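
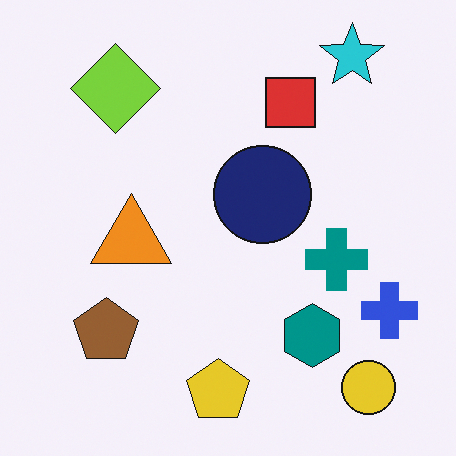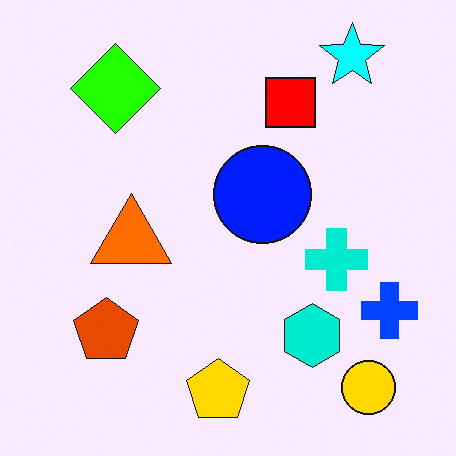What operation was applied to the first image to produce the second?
Heavily oversaturated.

All colors are more vivid — a global saturation change.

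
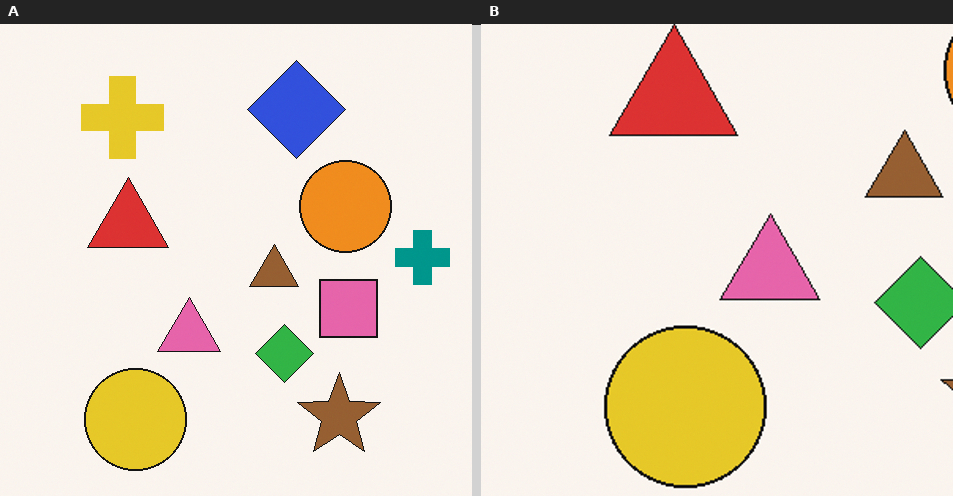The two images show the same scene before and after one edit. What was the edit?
The transformation is: cropped slightly and scaled back up.

The visible shapes are larger and the field of view is narrower; shapes near the original edges may be partly or wholly outside the frame — a crop-and-rescale.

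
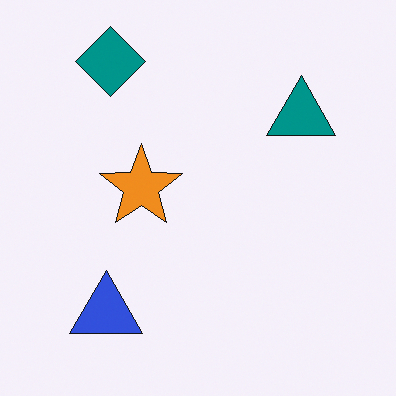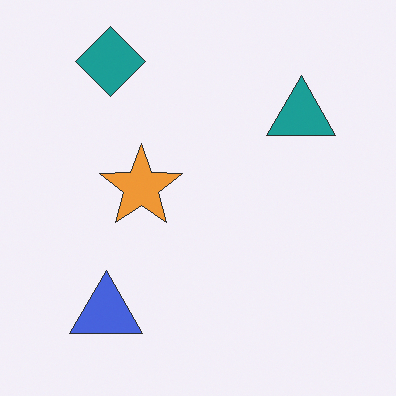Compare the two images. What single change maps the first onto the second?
The second image is the first given slightly reduced contrast.

Tones are pushed toward mid-grey across the whole image — a global contrast change.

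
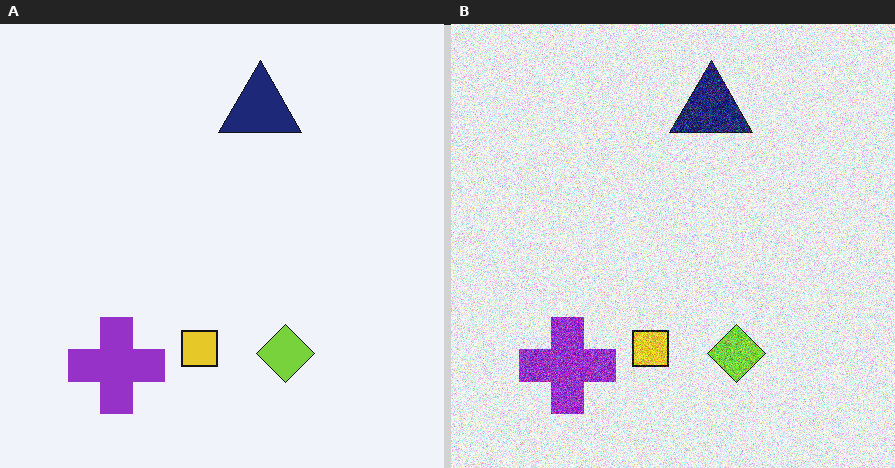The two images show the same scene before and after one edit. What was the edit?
This is the original image degraded with heavy additive noise.

Random speckle covers the whole image, including the flat background.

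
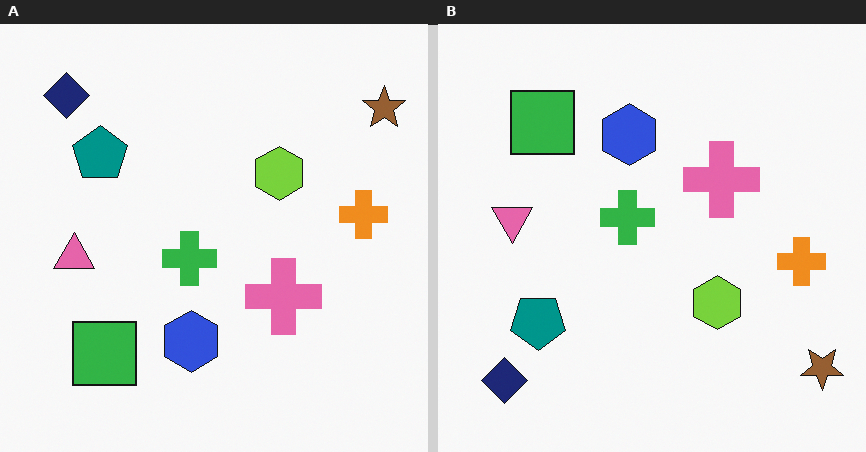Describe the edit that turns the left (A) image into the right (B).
The transformation is: flipped vertically (top ↔ bottom).

The navy diamond is in the top-left of the left (A) image and the bottom-left of the right (B) — shapes on opposite sides of the horizontal midline have swapped in a mirror flip.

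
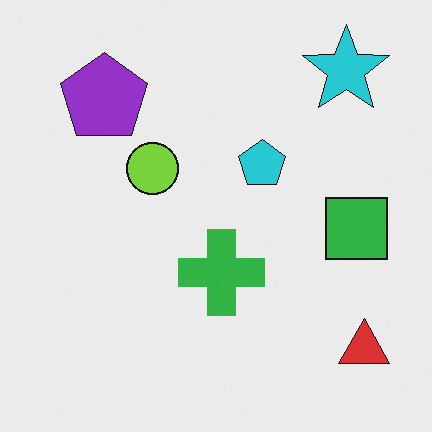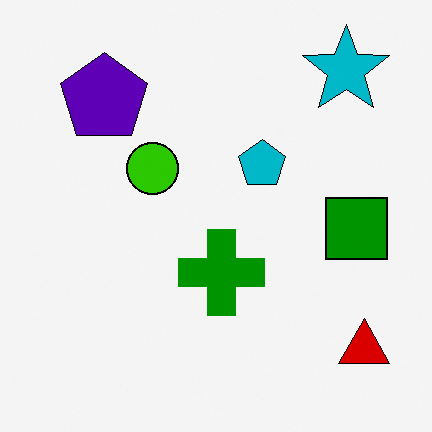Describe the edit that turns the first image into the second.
This is the original image given much higher contrast.

Tones are pushed away from mid-grey across the whole image — a global contrast change.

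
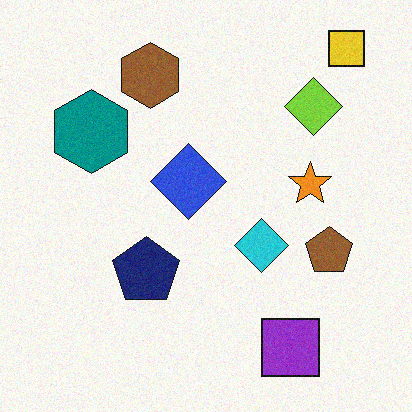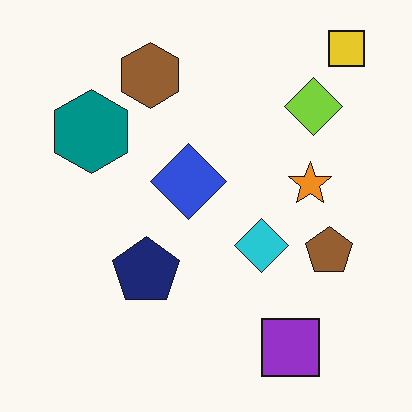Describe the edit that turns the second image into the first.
The image was degraded with subtle gaussian noise.

Random speckle covers the whole image, including the flat background.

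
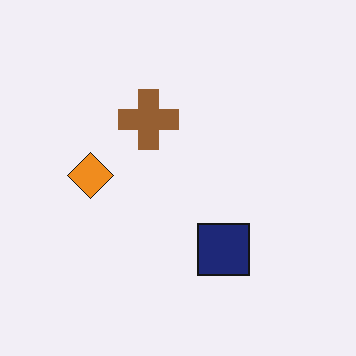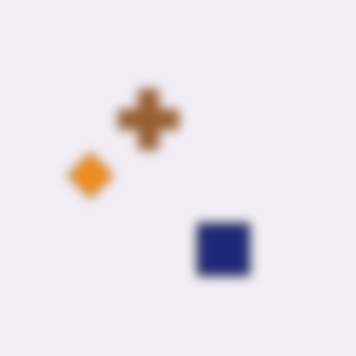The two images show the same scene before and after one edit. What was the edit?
The second image is the first strongly gaussian-blurred.

Shape edges and outlines are uniformly softened across the whole image.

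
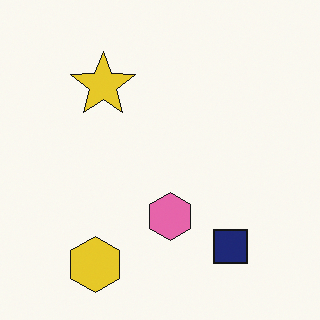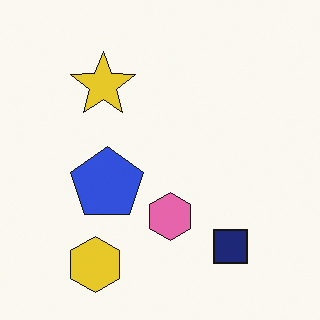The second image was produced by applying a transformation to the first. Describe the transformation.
The second image is the first overlaid with an additional blue pentagon.

A blue pentagon appears in the second image that is absent from the first.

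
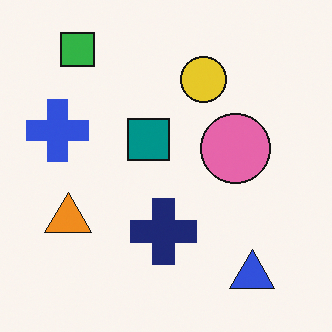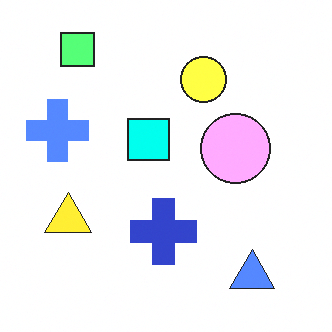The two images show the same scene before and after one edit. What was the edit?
The second image is the first noticeably brightened.

Every pixel — background and shapes alike — is uniformly brightened.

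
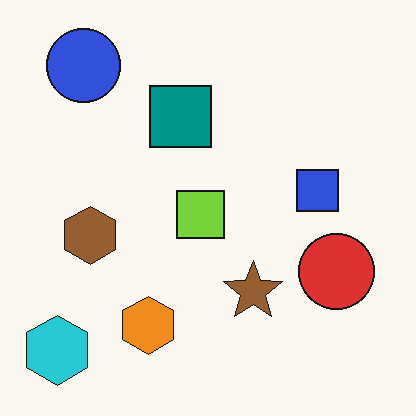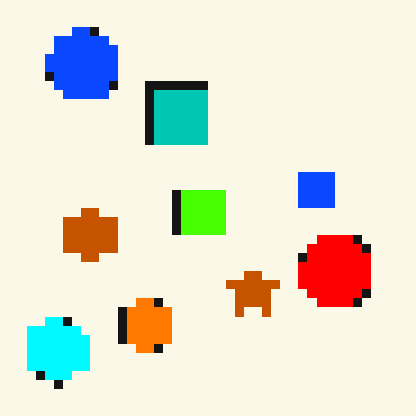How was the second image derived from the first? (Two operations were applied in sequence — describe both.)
Coarsely pixelated, then heavily oversaturated.

Shapes are reduced to large square blocks; fine edges and outlines are lost — a downscale-then-upscale (mosaic) effect. All colors are more vivid — a global saturation change.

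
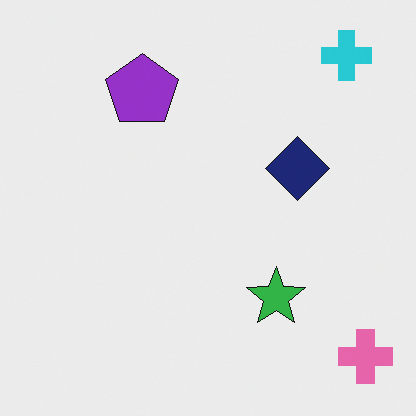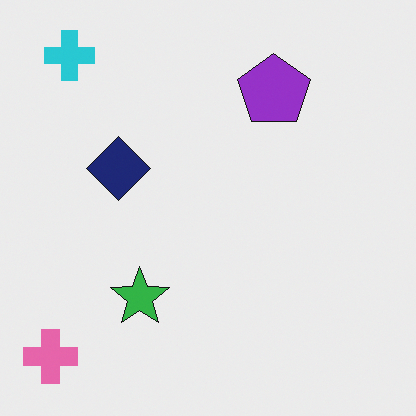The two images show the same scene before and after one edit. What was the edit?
The second image is the first flipped horizontally (left ↔ right).

The pink cross is in the bottom-right of the first image and the bottom-left of the second — shapes on opposite sides of the vertical midline have swapped in a mirror flip.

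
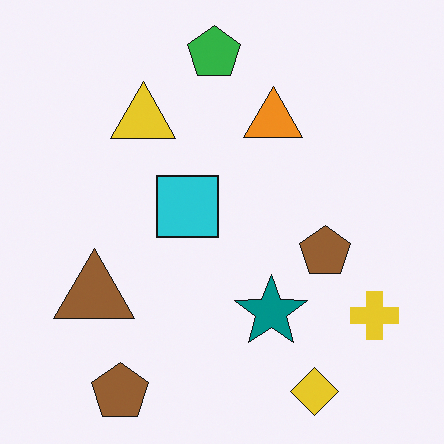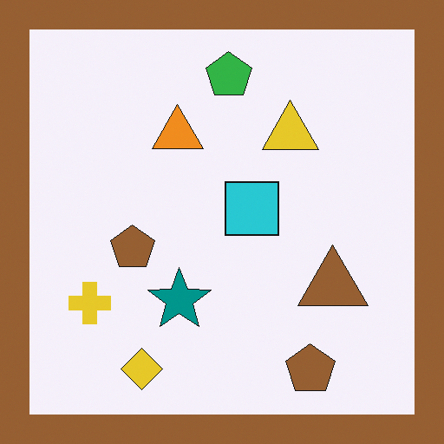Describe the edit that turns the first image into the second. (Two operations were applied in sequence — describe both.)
The image was flipped horizontally (left ↔ right), then framed with a brown border.

The yellow cross is in the bottom-right of the first image and the bottom-left of the second — shapes on opposite sides of the vertical midline have swapped in a mirror flip. A solid brown frame runs around the edge of the second image, with the content slightly shrunk inside it.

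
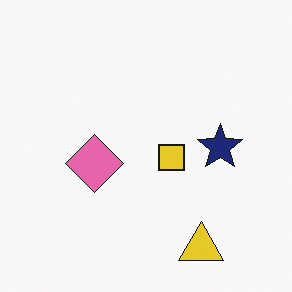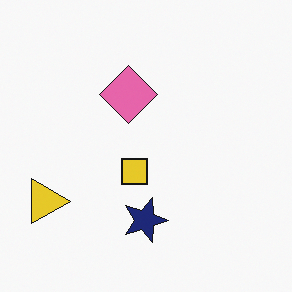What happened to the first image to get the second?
The image was rotated 90° clockwise.

The yellow triangle sits in the bottom-right of the first image and the bottom-left of the second — consistent with a whole-image 90° clockwise rotation.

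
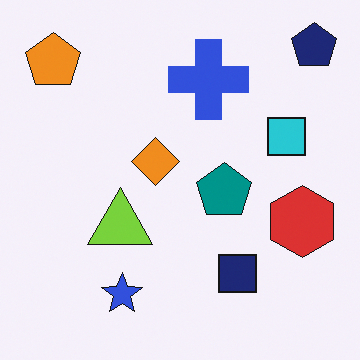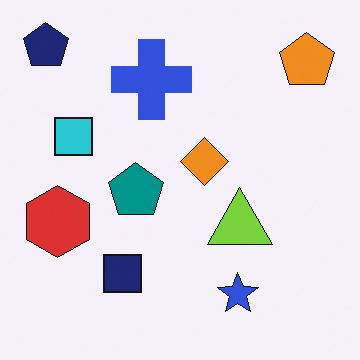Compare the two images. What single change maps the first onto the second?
It was flipped horizontally (left ↔ right).

The navy pentagon is in the top-right of the first image and the top-left of the second — shapes on opposite sides of the vertical midline have swapped in a mirror flip.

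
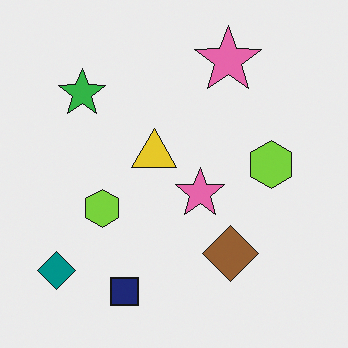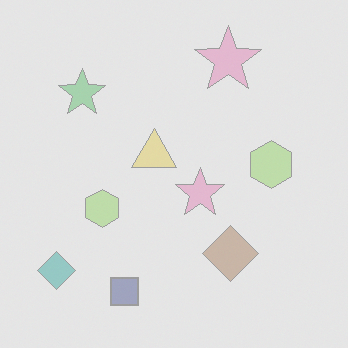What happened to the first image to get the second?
It was washed out (contrast reduced).

Tones are pushed toward mid-grey across the whole image — a global contrast change.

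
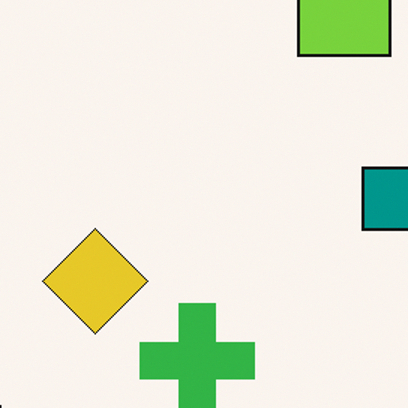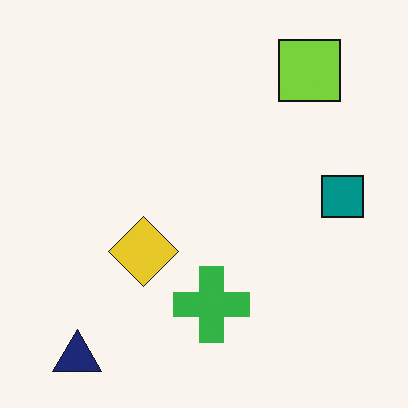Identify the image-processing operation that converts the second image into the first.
It was cropped slightly and scaled back up.

The visible shapes are larger and the field of view is narrower; shapes near the original edges may be partly or wholly outside the frame — a crop-and-rescale.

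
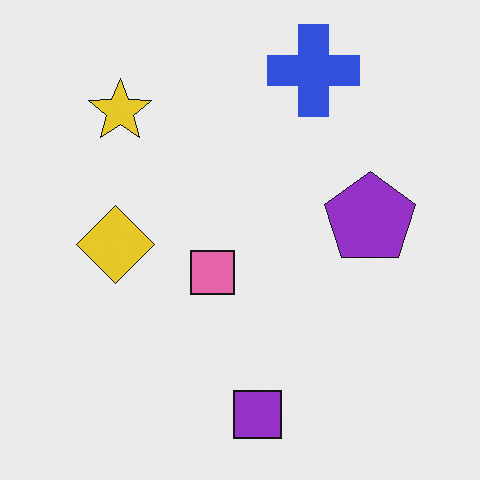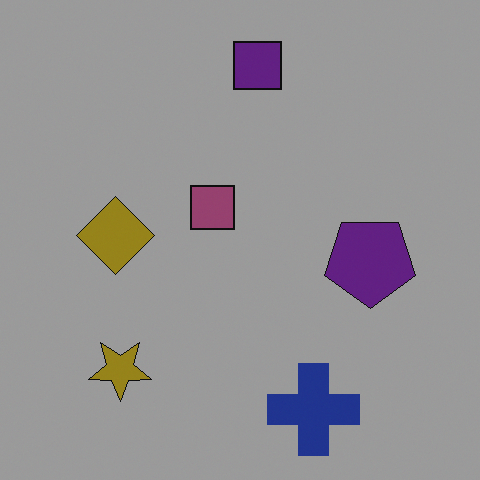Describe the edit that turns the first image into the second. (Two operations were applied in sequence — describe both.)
It was flipped vertically (top ↔ bottom), then darkened a lot.

The purple square is in the bottom of the first image and the top of the second — shapes on opposite sides of the horizontal midline have swapped in a mirror flip. Every pixel — background and shapes alike — is uniformly darkened.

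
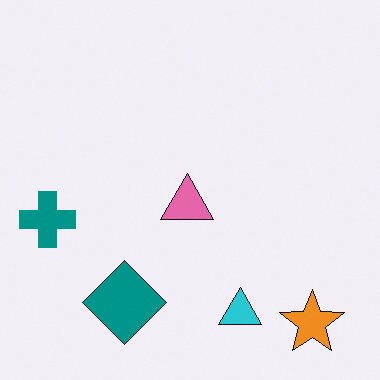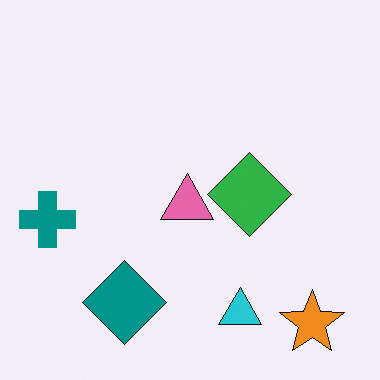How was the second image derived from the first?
The second image is the first overlaid with an additional green diamond.

A green diamond appears in the second image that is absent from the first.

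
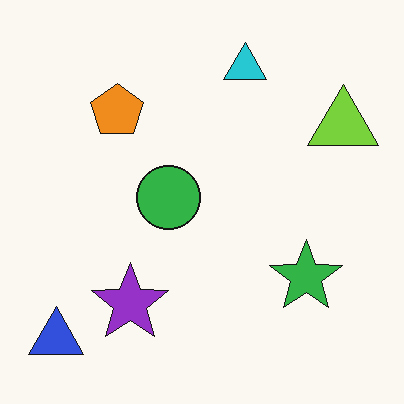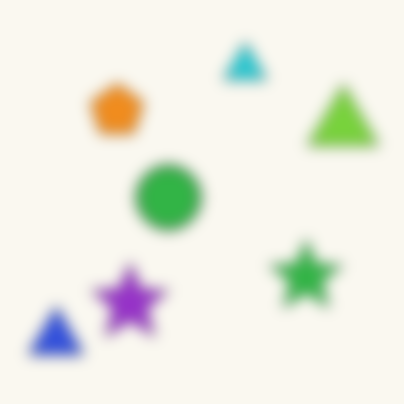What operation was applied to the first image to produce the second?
The image was heavily blurred.

Shape edges and outlines are uniformly softened across the whole image.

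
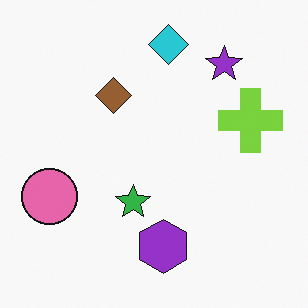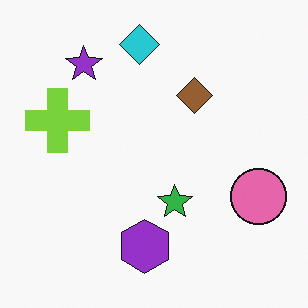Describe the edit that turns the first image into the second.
It was flipped horizontally (left ↔ right).

The pink circle is in the left of the first image and the right of the second — shapes on opposite sides of the vertical midline have swapped in a mirror flip.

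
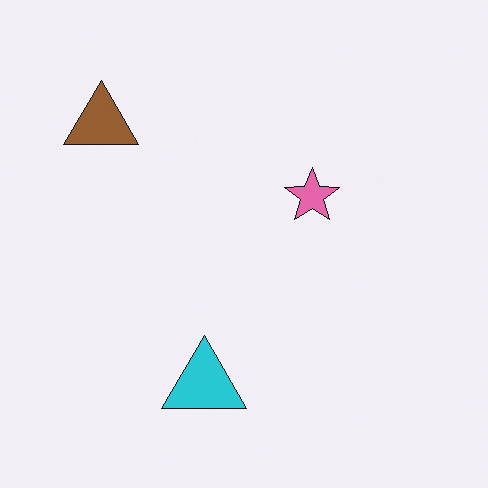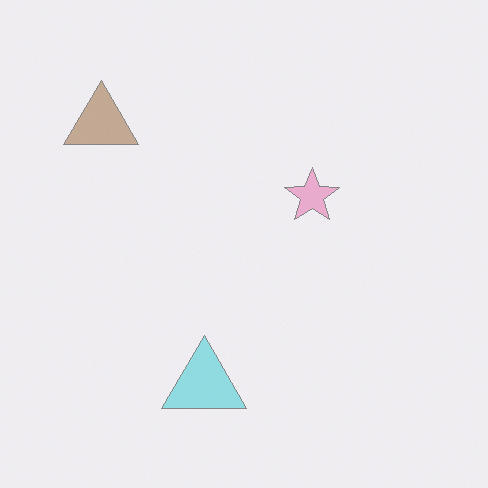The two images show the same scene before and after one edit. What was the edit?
Given much lower contrast.

Tones are pushed toward mid-grey across the whole image — a global contrast change.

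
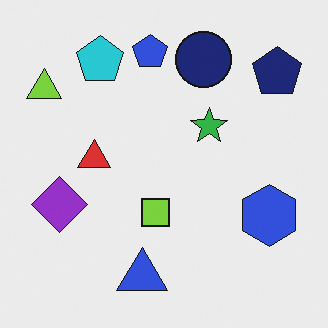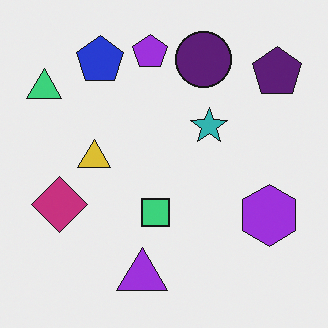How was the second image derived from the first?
Hue-shifted slightly.

Every shape's color has rotated by the same amount around the hue wheel — a uniform hue shift.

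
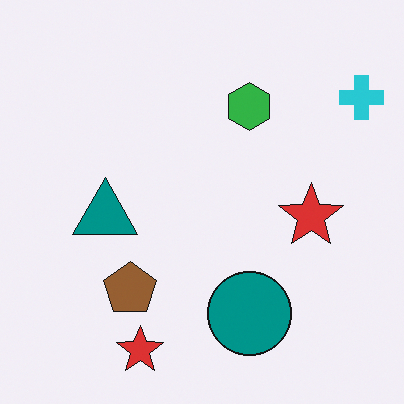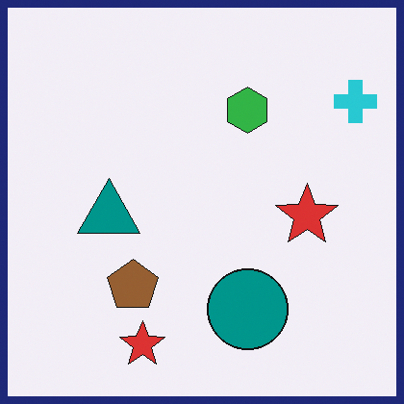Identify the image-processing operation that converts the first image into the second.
The image was framed with a navy border.

A solid navy frame runs around the edge of the second image, with the content slightly shrunk inside it.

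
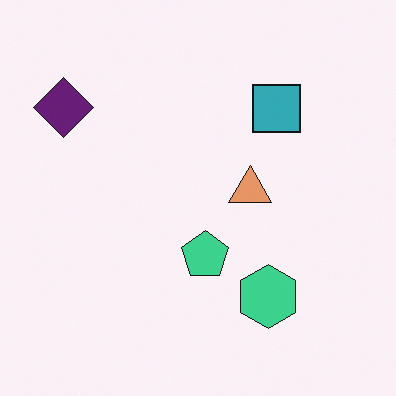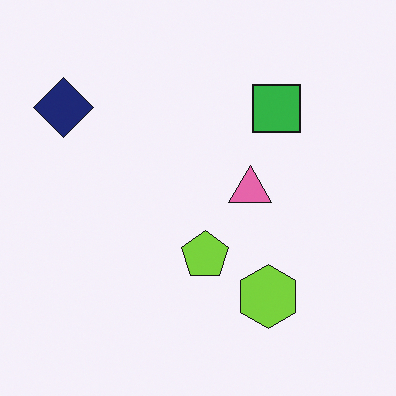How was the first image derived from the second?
It was hue-shifted by a small amount.

Every shape's color has rotated by the same amount around the hue wheel — a uniform hue shift.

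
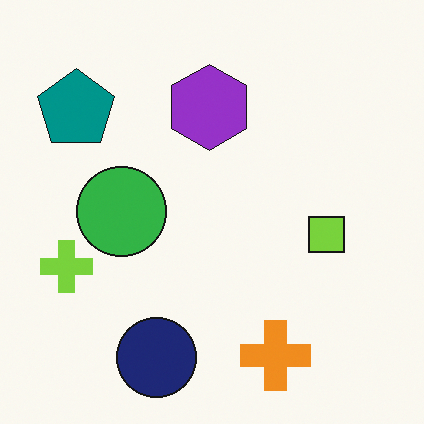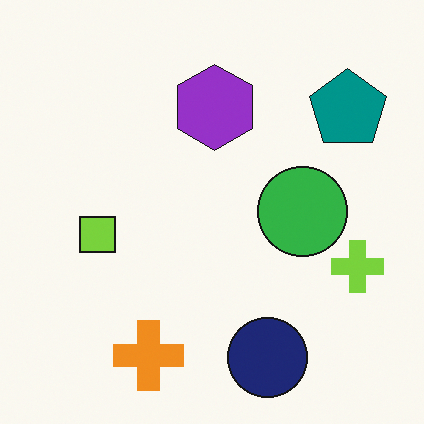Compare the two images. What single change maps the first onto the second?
The second image is the first flipped horizontally (left ↔ right).

The lime cross is in the left of the first image and the right of the second — shapes on opposite sides of the vertical midline have swapped in a mirror flip.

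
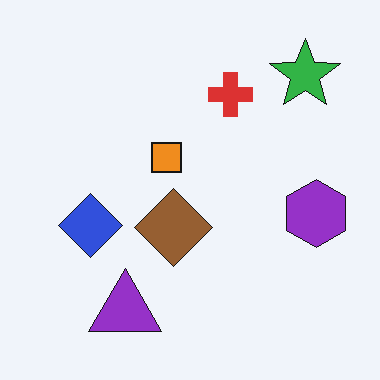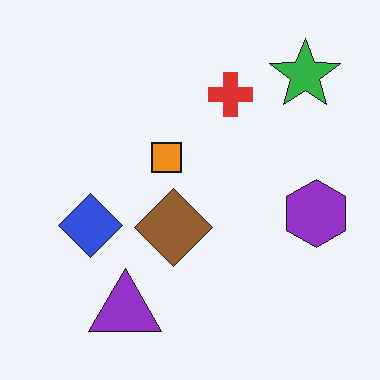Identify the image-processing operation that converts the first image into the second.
It was JPEG-compressed with visible artifacts.

Blocky 8×8 compression artifacts appear around shape edges and the flat background shows ringing — characteristic JPEG degradation.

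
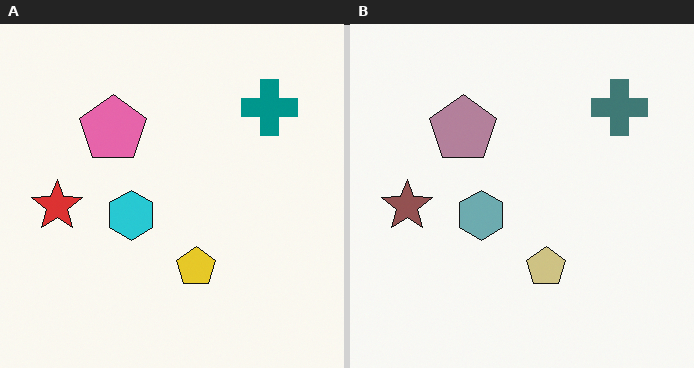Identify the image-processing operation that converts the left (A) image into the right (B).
This is the original image made much more muted (saturation change).

All colors are more muted and greyish — a global saturation change.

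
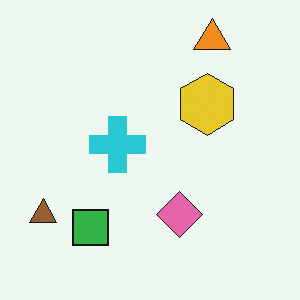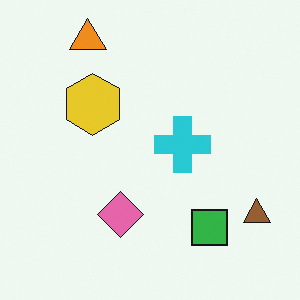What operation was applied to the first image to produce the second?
Flipped horizontally (left ↔ right).

The brown triangle is in the bottom-left of the first image and the bottom-right of the second — shapes on opposite sides of the vertical midline have swapped in a mirror flip.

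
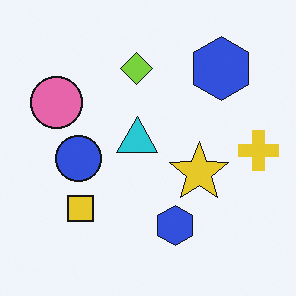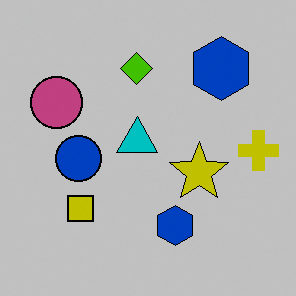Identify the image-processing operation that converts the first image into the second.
The second image is the first heavily posterized to just a handful of flat colors.

Each flat color has snapped to a coarser quantized level — most visibly, the near-white background has dropped to a flat grey.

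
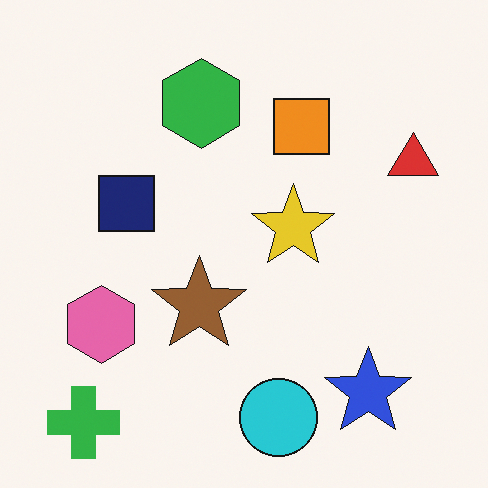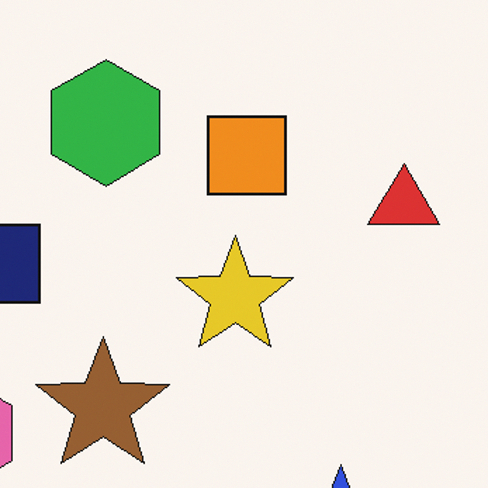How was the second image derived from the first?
This is the original image cropped to a modestly smaller region and rescaled.

The visible shapes are larger and the field of view is narrower; shapes near the original edges may be partly or wholly outside the frame — a crop-and-rescale.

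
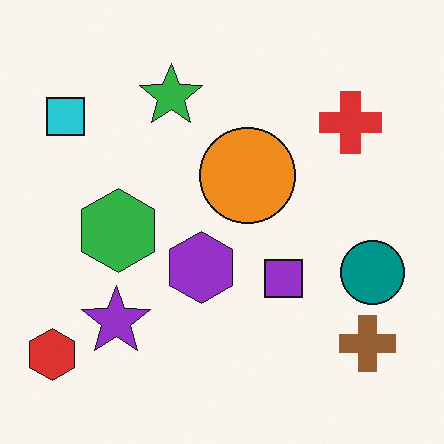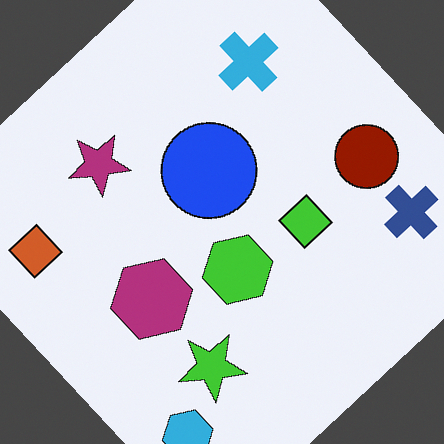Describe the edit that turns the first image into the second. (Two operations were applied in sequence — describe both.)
The image was hue-shifted through roughly half the color wheel, then rotated counter-clockwise by a large amount — several tens of degrees.

Every shape's color has rotated by the same amount around the hue wheel — a uniform hue shift. Every shape is tilted by the same angle and the image corners show triangular fill wedges — a whole-image rotation by a non-right angle.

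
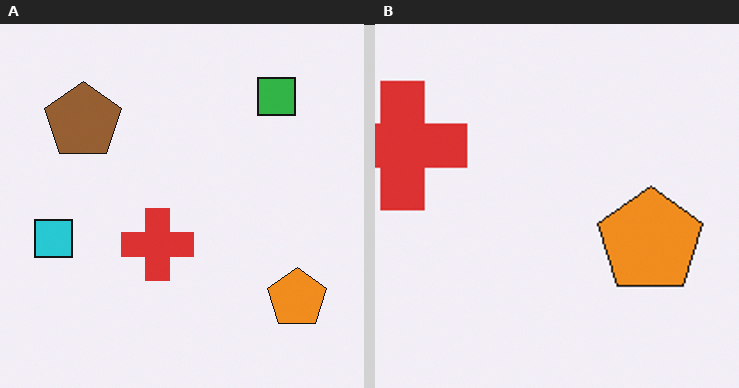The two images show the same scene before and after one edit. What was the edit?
The transformation is: cropped tightly and scaled back up.

The visible shapes are larger and the field of view is narrower; shapes near the original edges may be partly or wholly outside the frame — a crop-and-rescale.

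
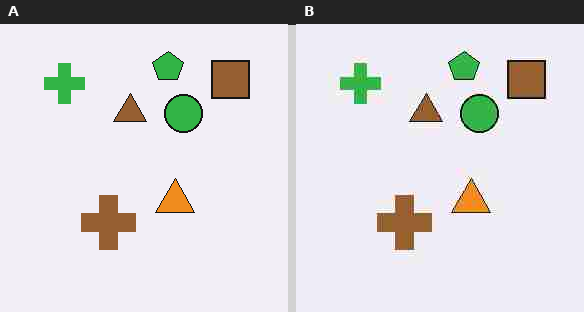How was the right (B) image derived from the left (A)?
The transformation is: heavily JPEG-compressed with obvious blocking artifacts.

Blocky 8×8 compression artifacts appear around shape edges and the flat background shows ringing — characteristic JPEG degradation.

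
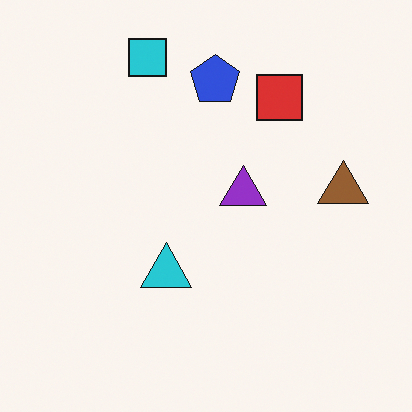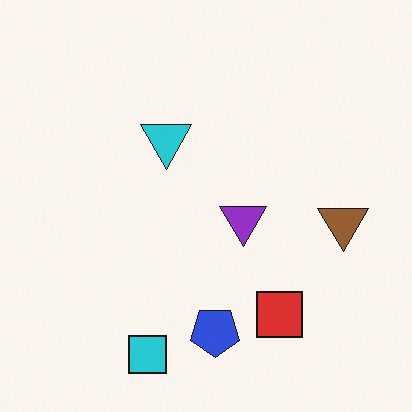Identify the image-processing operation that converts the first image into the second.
This is the original image flipped vertically (top ↔ bottom).

The cyan square is in the top of the first image and the bottom of the second — shapes on opposite sides of the horizontal midline have swapped in a mirror flip.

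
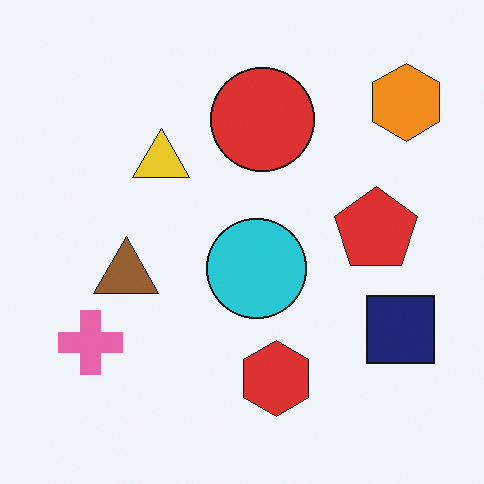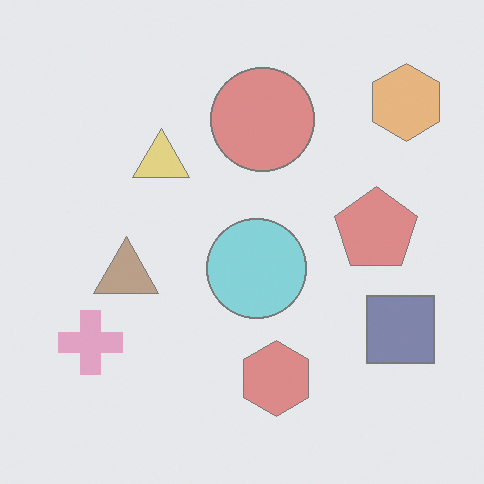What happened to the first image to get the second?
It was given much lower contrast.

Tones are pushed toward mid-grey across the whole image — a global contrast change.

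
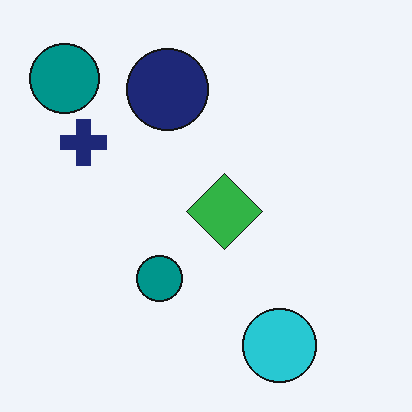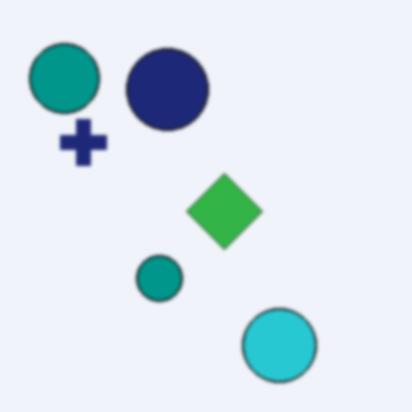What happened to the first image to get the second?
The image was slightly softened.

Shape edges and outlines are uniformly softened across the whole image.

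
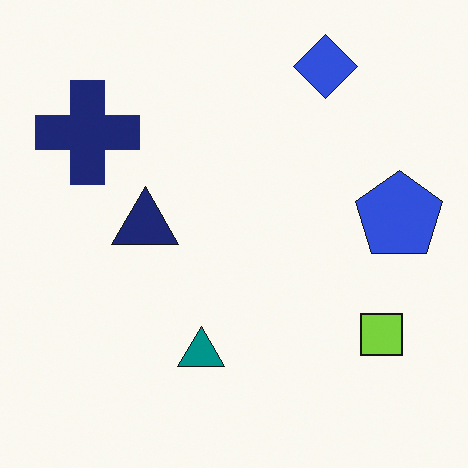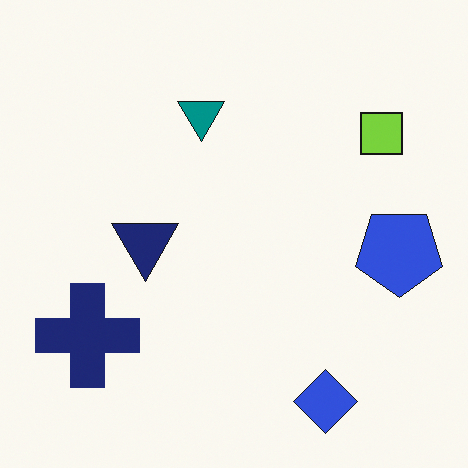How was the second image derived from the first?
This is the original image flipped vertically (top ↔ bottom).

The blue diamond is in the top-right of the first image and the bottom-right of the second — shapes on opposite sides of the horizontal midline have swapped in a mirror flip.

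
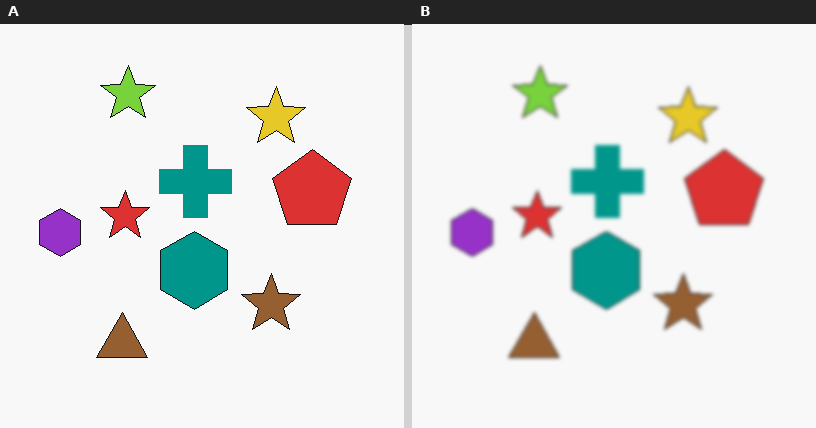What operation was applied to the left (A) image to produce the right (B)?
The right (B) image is the left (A) slightly softened.

Shape edges and outlines are uniformly softened across the whole image.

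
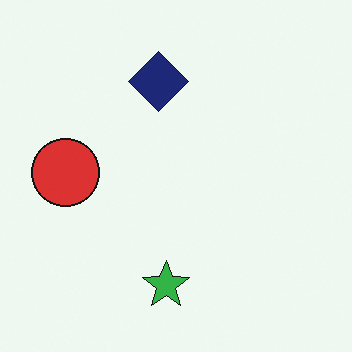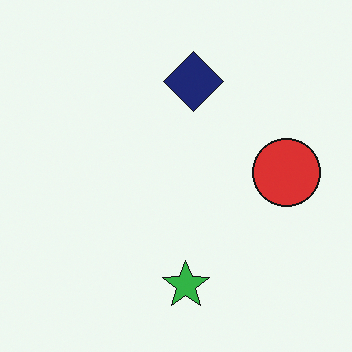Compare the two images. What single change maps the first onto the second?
This is the original image flipped horizontally (left ↔ right).

The red circle is in the left of the first image and the right of the second — shapes on opposite sides of the vertical midline have swapped in a mirror flip.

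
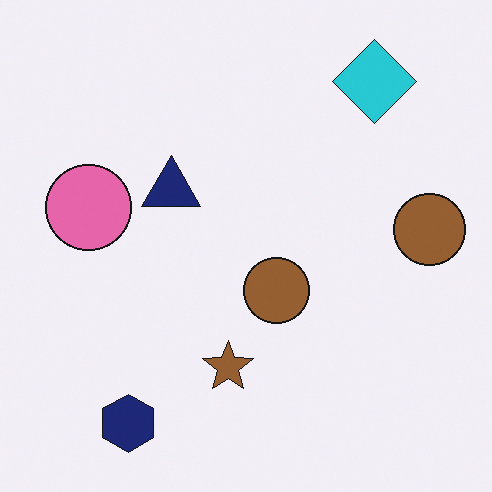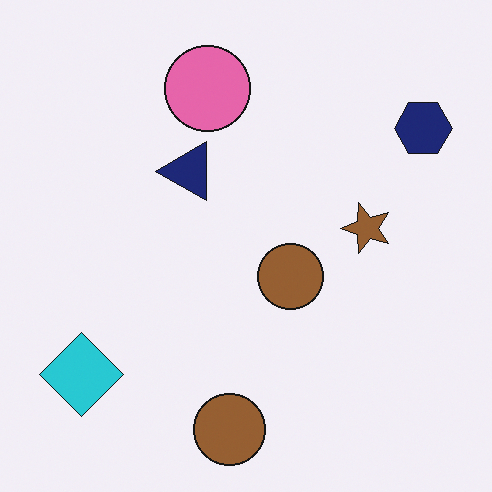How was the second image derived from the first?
The image was transposed (reflected across the top-left ↔ bottom-right diagonal).

Shapes have swapped their row and column positions — what was in the top-right is now in the bottom-left — a diagonal reflection.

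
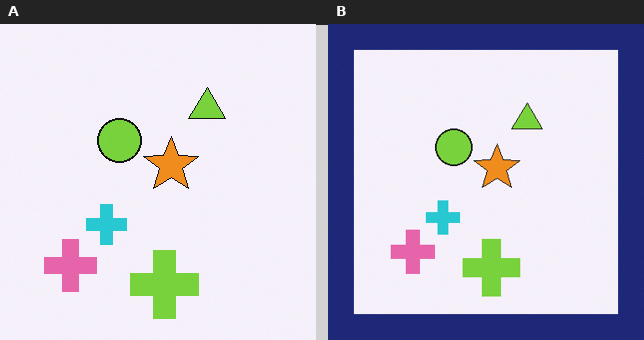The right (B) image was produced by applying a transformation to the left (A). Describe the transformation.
The transformation is: framed with a navy border.

A solid navy frame runs around the edge of the right (B) image, with the content slightly shrunk inside it.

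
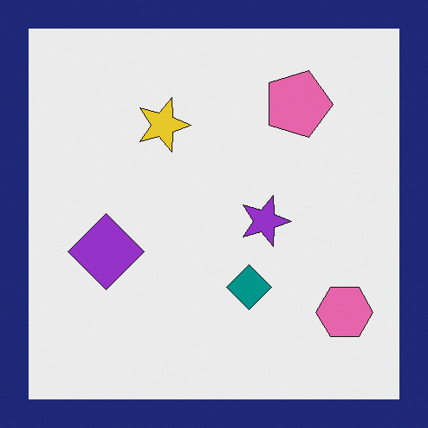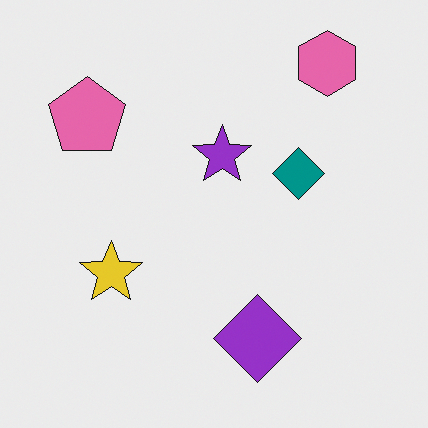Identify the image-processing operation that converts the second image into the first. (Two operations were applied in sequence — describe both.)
The image was rotated 90° clockwise, then framed with a navy border.

The pink hexagon sits in the top-right of the second image and the bottom-right of the first — consistent with a whole-image 90° clockwise rotation. A solid navy frame runs around the edge of the first image, with the content slightly shrunk inside it.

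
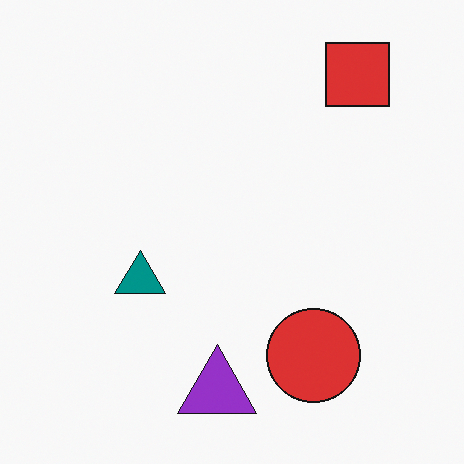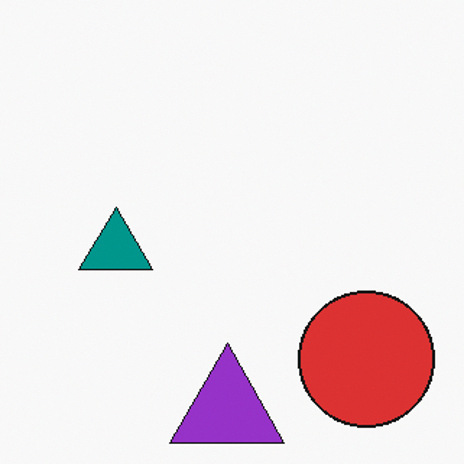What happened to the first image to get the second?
It was cropped slightly and scaled back up.

The visible shapes are larger and the field of view is narrower; shapes near the original edges may be partly or wholly outside the frame — a crop-and-rescale.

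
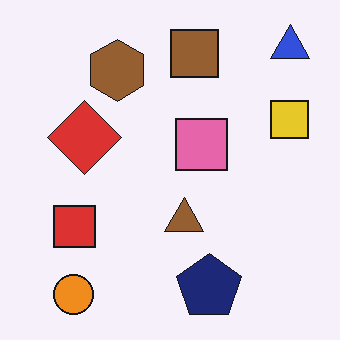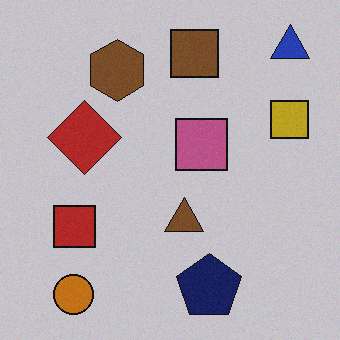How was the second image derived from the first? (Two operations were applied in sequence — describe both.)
It was degraded with a light layer of grain, then darkened a little.

Random speckle covers the whole image, including the flat background. Every pixel — background and shapes alike — is uniformly darkened.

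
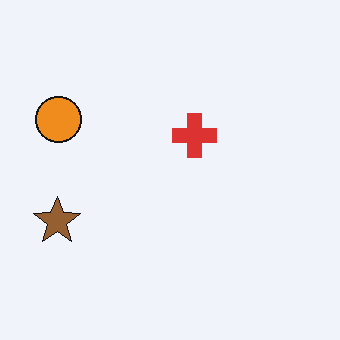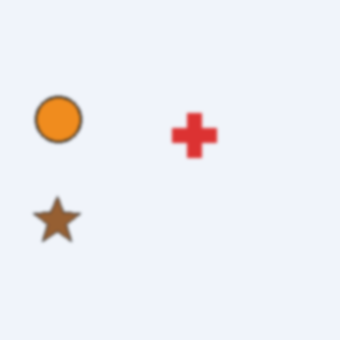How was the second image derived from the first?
The second image is the first given a subtle gaussian blur.

Shape edges and outlines are uniformly softened across the whole image.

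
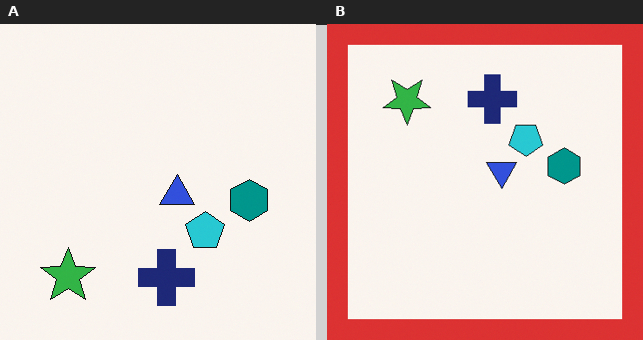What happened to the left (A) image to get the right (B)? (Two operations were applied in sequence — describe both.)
The transformation is: flipped vertically (top ↔ bottom), then framed with a red border.

The navy cross is in the bottom of the left (A) image and the top of the right (B) — shapes on opposite sides of the horizontal midline have swapped in a mirror flip. A solid red frame runs around the edge of the right (B) image, with the content slightly shrunk inside it.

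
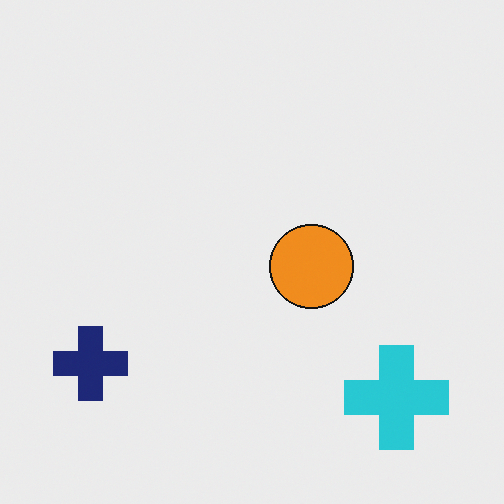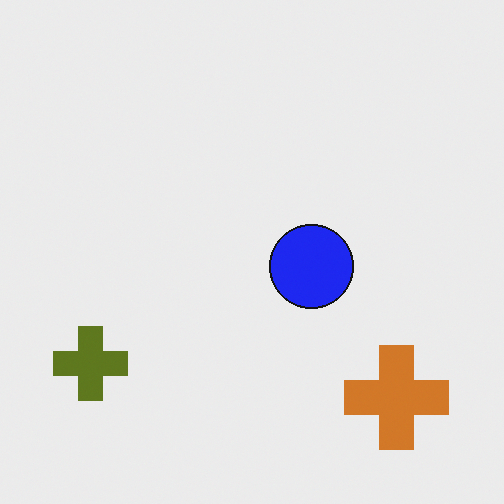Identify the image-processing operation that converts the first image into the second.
This is the original image hue-shifted through roughly half the color wheel.

Every shape's color has rotated by the same amount around the hue wheel — a uniform hue shift.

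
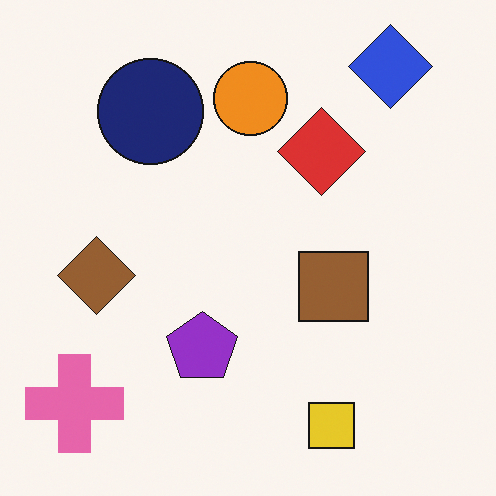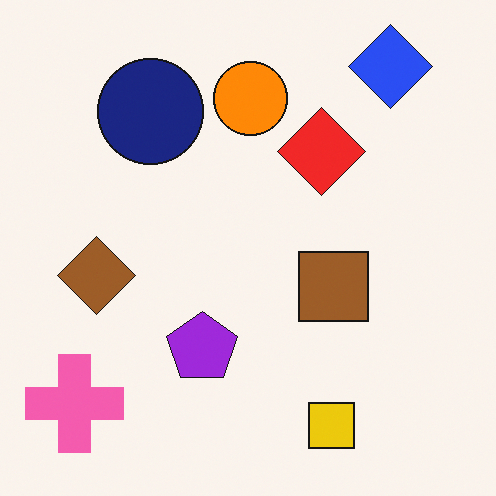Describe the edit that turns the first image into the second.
This is the original image slightly oversaturated.

All colors are more vivid — a global saturation change.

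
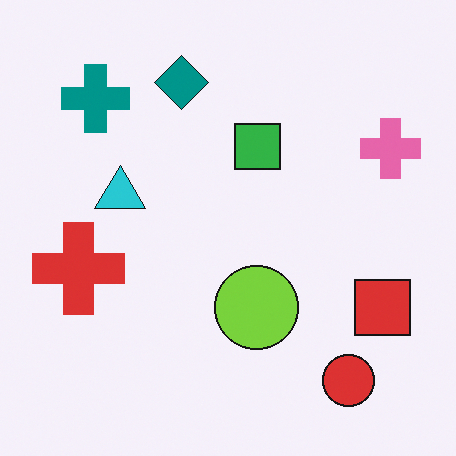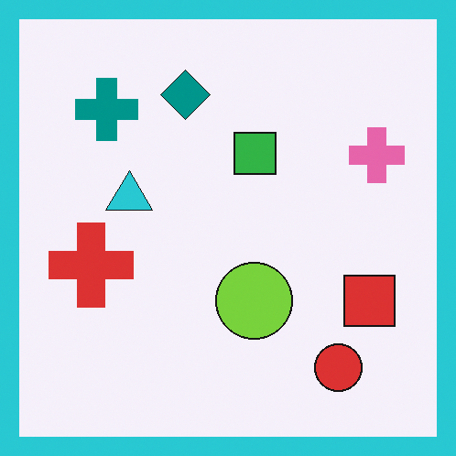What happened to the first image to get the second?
Framed with a cyan border.

A solid cyan frame runs around the edge of the second image, with the content slightly shrunk inside it.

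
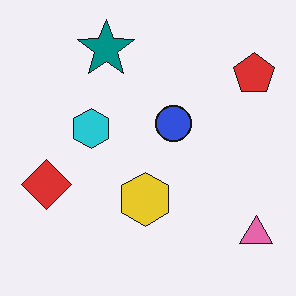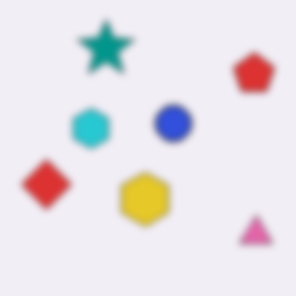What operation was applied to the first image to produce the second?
The image was moderately blurred.

Shape edges and outlines are uniformly softened across the whole image.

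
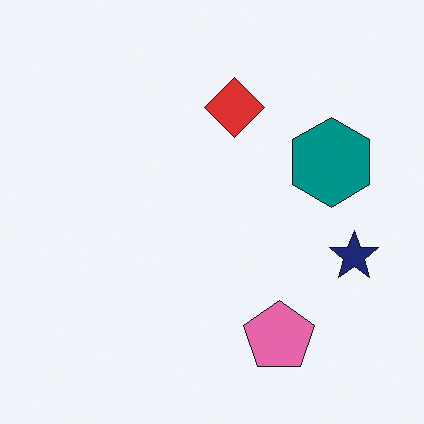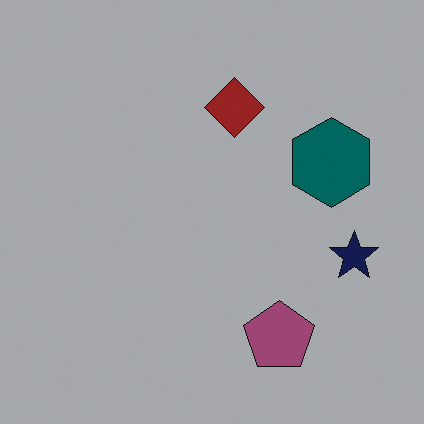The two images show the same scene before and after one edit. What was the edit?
The image was darkened a lot.

Every pixel — background and shapes alike — is uniformly darkened.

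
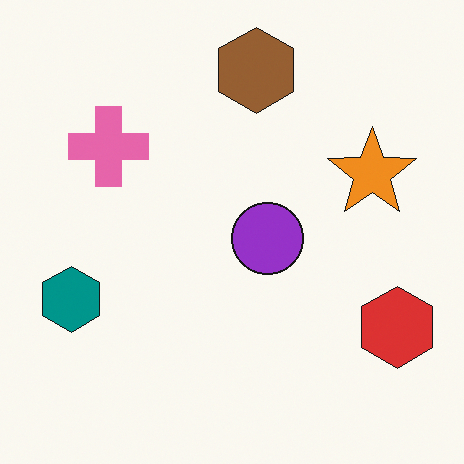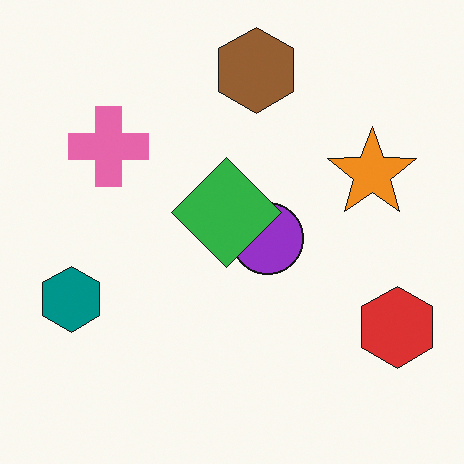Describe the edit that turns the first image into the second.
This is the original image overlaid with an additional green diamond.

A green diamond appears in the second image that is absent from the first.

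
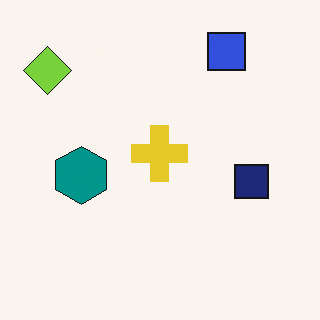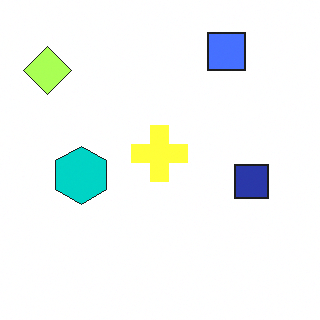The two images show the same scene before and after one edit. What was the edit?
It was substantially brightened.

Every pixel — background and shapes alike — is uniformly brightened.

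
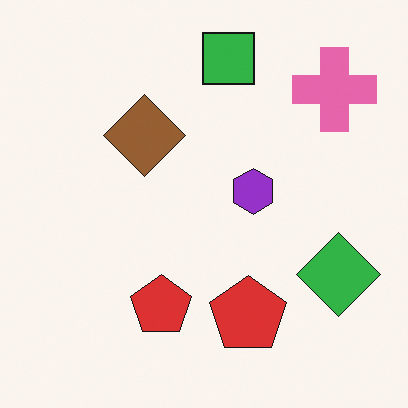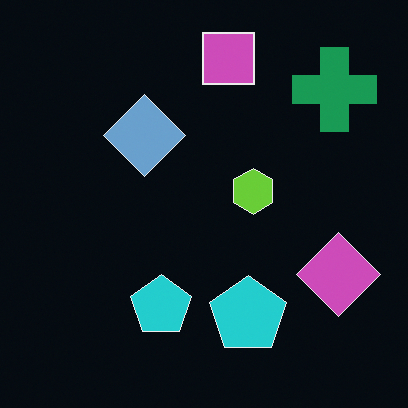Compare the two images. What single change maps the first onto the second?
The second image is the first color-inverted (negative).

The light background has become dark and every shape's color is its complement — a photographic negative.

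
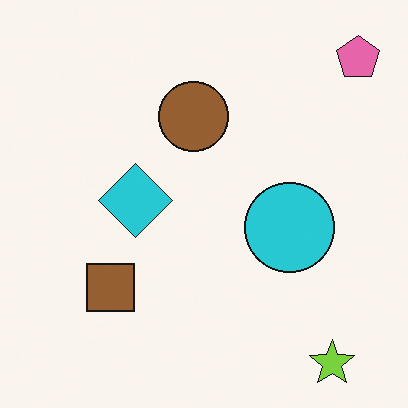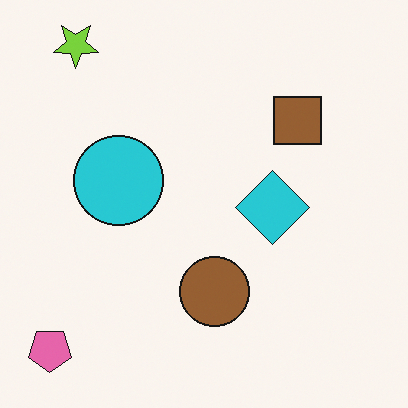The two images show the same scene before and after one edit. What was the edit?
It was rotated 180°.

The pink pentagon sits in the top-right of the first image and the bottom-left of the second — consistent with a whole-image 180° rotation.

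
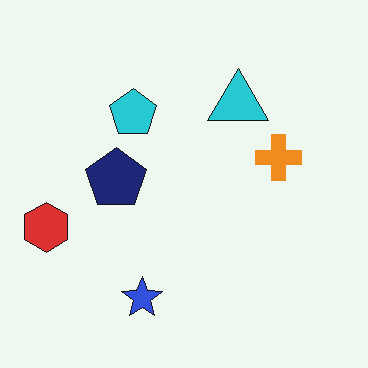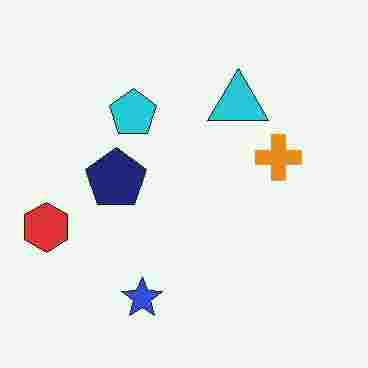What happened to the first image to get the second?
It was heavily JPEG-compressed with obvious blocking artifacts.

Blocky 8×8 compression artifacts appear around shape edges and the flat background shows ringing — characteristic JPEG degradation.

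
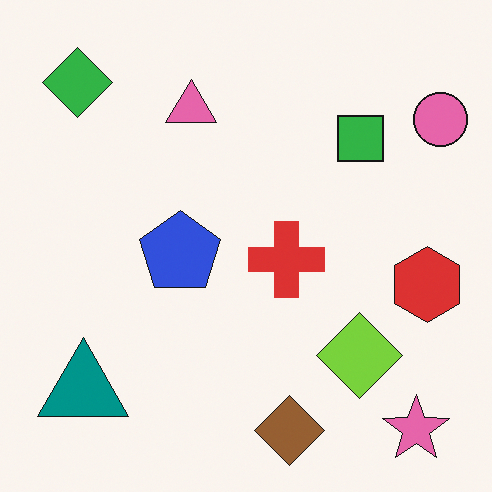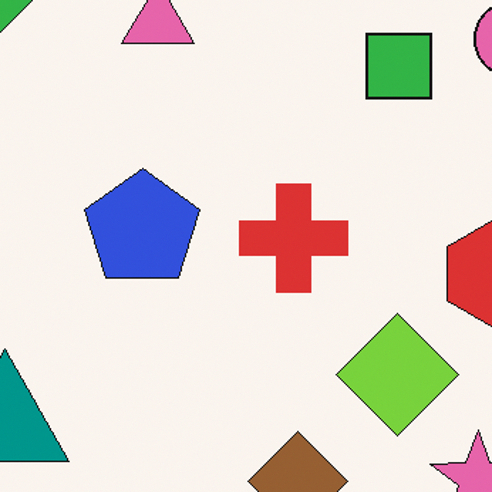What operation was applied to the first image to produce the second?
This is the original image cropped slightly and scaled back up.

The visible shapes are larger and the field of view is narrower; shapes near the original edges may be partly or wholly outside the frame — a crop-and-rescale.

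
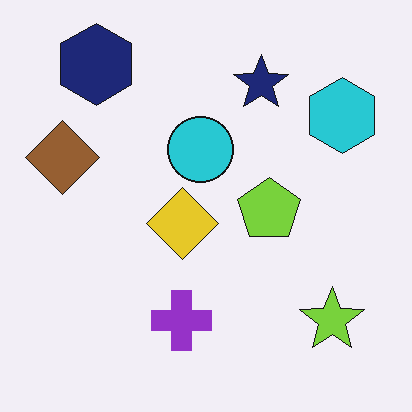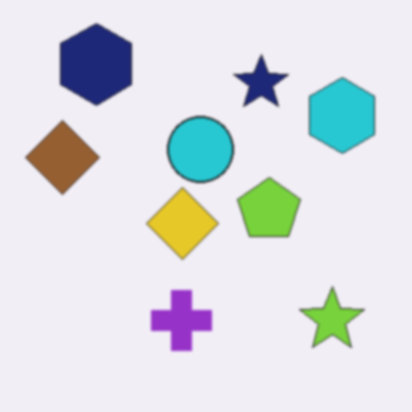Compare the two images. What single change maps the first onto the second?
This is the original image slightly softened.

Shape edges and outlines are uniformly softened across the whole image.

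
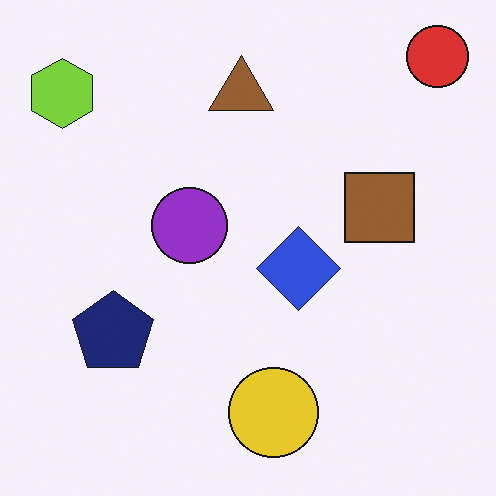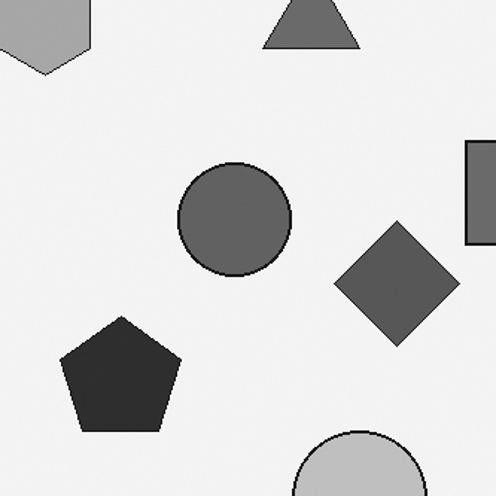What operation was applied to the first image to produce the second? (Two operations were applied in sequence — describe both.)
Cropped slightly and scaled back up, then converted to grayscale.

The visible shapes are larger and the field of view is narrower; shapes near the original edges may be partly or wholly outside the frame — a crop-and-rescale. All color is removed — every shape is now a shade of grey.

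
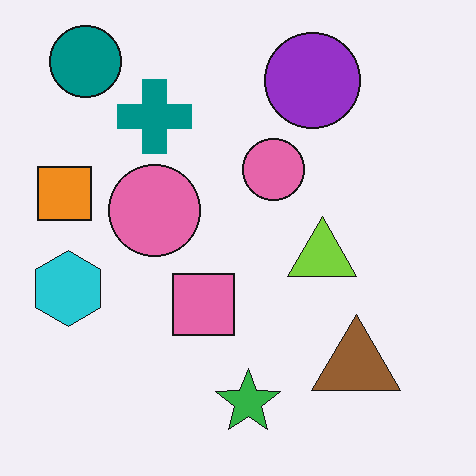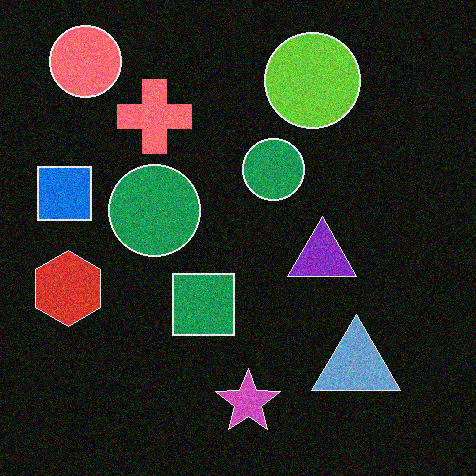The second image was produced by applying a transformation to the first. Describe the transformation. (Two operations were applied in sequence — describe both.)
It was degraded with moderate additive noise, then color-inverted (negative).

Random speckle covers the whole image, including the flat background. The light background has become dark and every shape's color is its complement — a photographic negative.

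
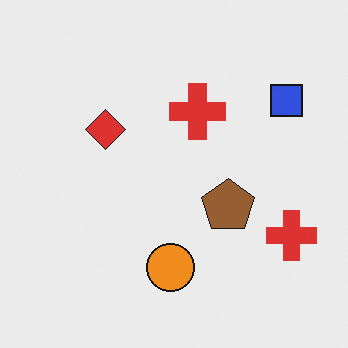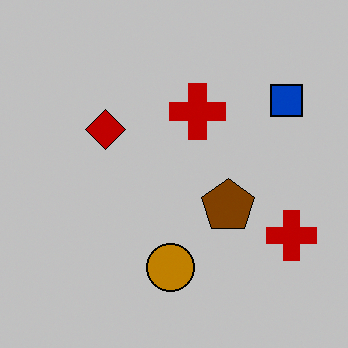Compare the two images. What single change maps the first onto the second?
Aggressively posterized.

Each flat color has snapped to a coarser quantized level — most visibly, the near-white background has dropped to a flat grey.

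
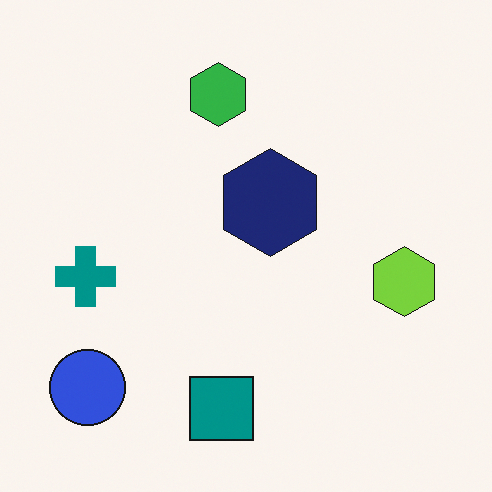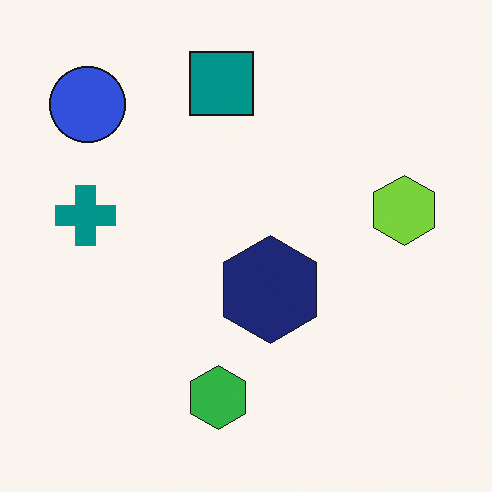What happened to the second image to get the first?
Flipped vertically (top ↔ bottom).

The teal square is in the top of the second image and the bottom of the first — shapes on opposite sides of the horizontal midline have swapped in a mirror flip.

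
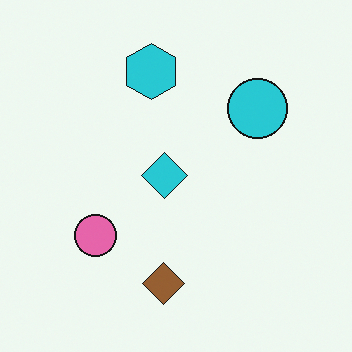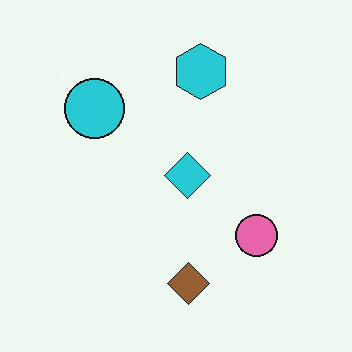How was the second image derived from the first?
It was flipped horizontally (left ↔ right).

The cyan circle is in the top-right of the first image and the top-left of the second — shapes on opposite sides of the vertical midline have swapped in a mirror flip.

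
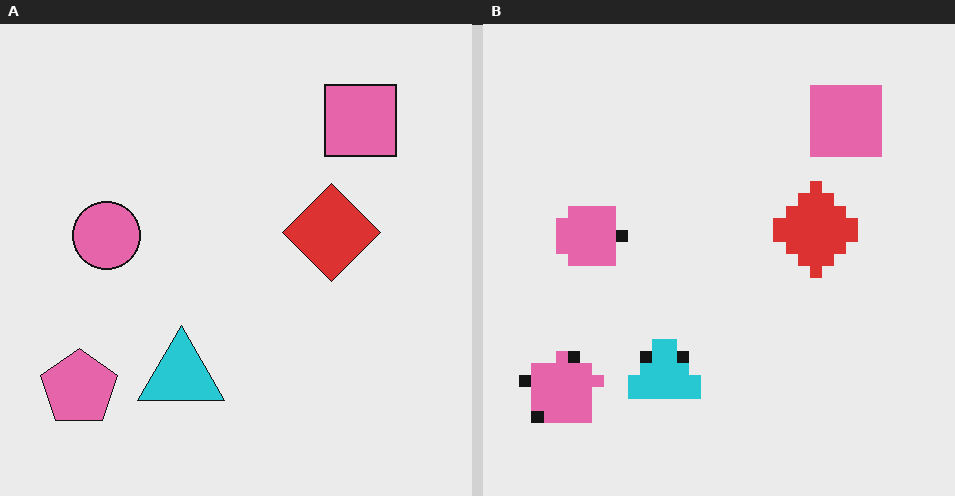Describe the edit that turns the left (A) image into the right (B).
The right (B) image is the left (A) coarsely pixelated.

Shapes are reduced to large square blocks; fine edges and outlines are lost — a downscale-then-upscale (mosaic) effect.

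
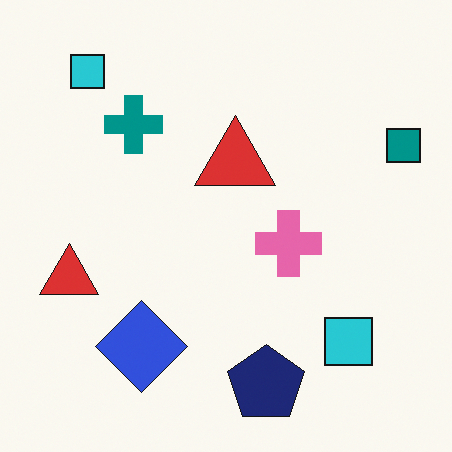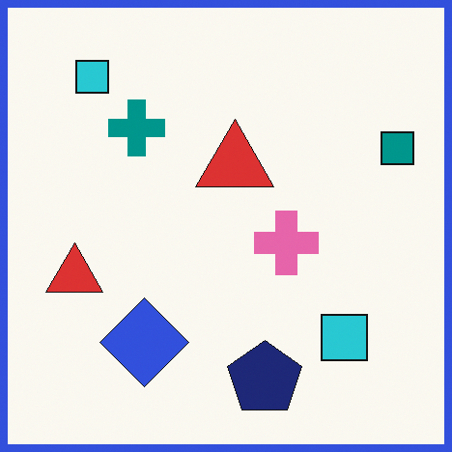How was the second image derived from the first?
The second image is the first framed with a blue border.

A solid blue frame runs around the edge of the second image, with the content slightly shrunk inside it.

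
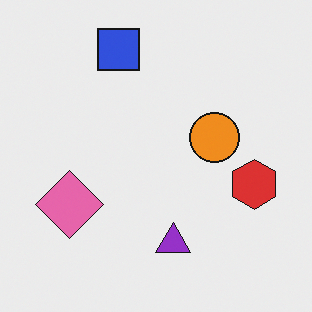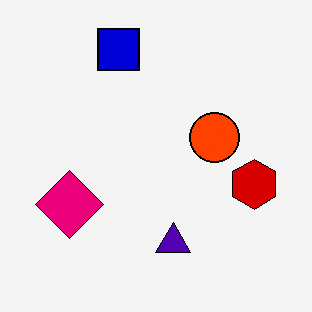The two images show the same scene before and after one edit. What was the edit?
This is the original image boosted in contrast.

Tones are pushed away from mid-grey across the whole image — a global contrast change.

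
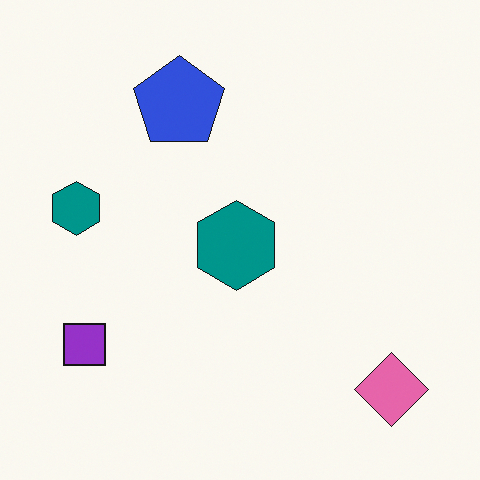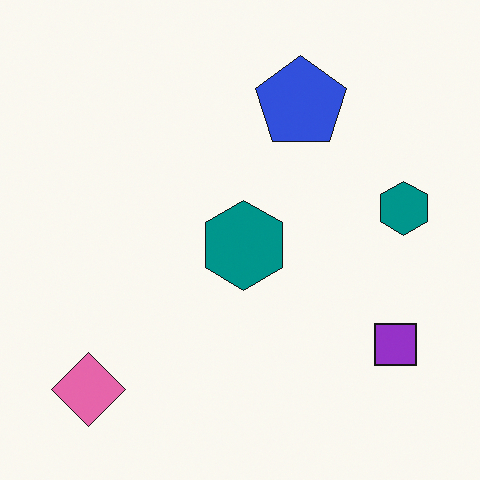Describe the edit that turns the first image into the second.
Flipped horizontally (left ↔ right).

The purple square is in the bottom-left of the first image and the bottom-right of the second — shapes on opposite sides of the vertical midline have swapped in a mirror flip.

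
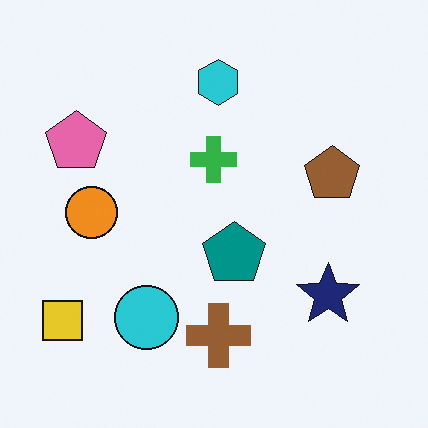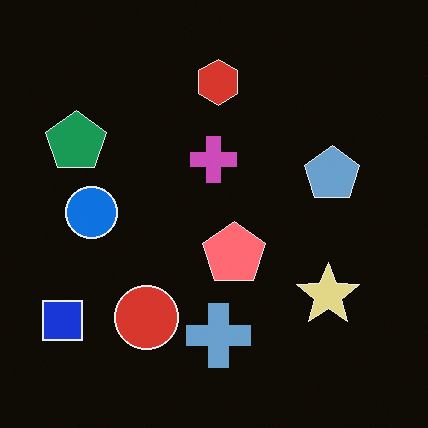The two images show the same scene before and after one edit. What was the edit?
This is the original image color-inverted (negative).

The light background has become dark and every shape's color is its complement — a photographic negative.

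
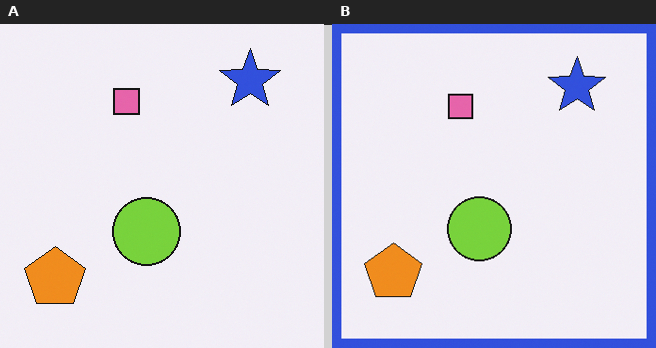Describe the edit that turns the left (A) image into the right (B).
The image was framed with a blue border.

A solid blue frame runs around the edge of the right (B) image, with the content slightly shrunk inside it.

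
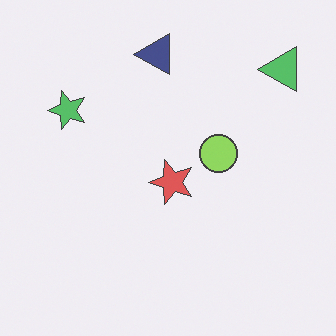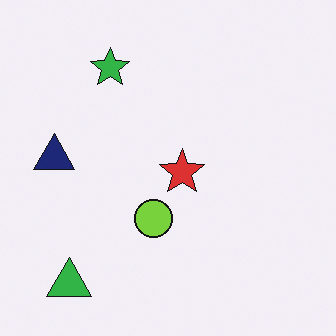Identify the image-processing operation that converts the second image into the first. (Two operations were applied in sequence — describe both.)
It was transposed (reflected across the top-left ↔ bottom-right diagonal), then given slightly reduced contrast.

Shapes have swapped their row and column positions — what was in the top-right is now in the bottom-left — a diagonal reflection. Tones are pushed toward mid-grey across the whole image — a global contrast change.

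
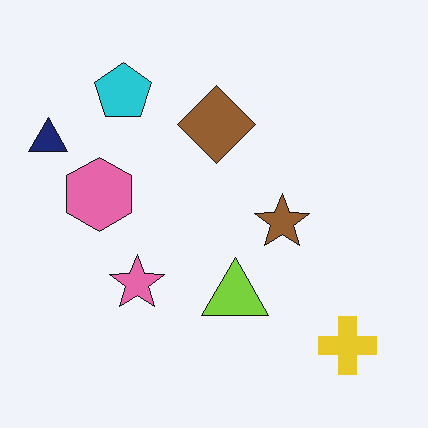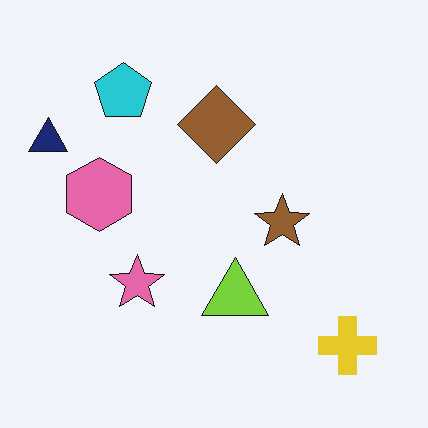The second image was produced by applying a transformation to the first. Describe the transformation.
The transformation is: given moderate JPEG compression.

Blocky 8×8 compression artifacts appear around shape edges and the flat background shows ringing — characteristic JPEG degradation.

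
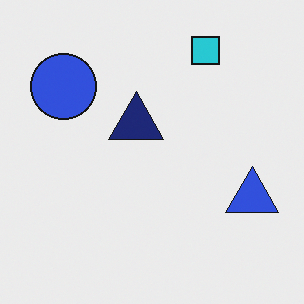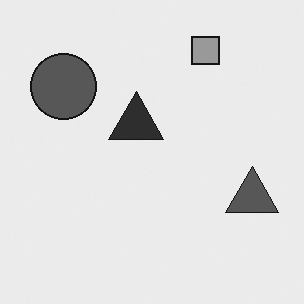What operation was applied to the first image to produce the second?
It was converted to grayscale.

All color is removed — every shape is now a shade of grey.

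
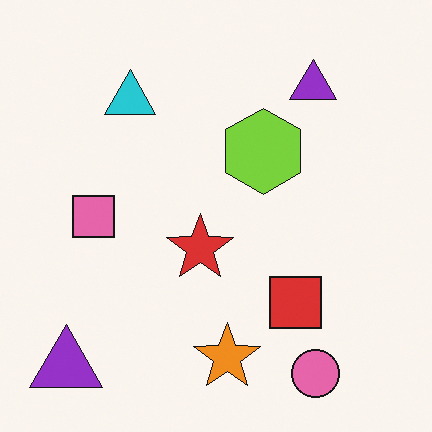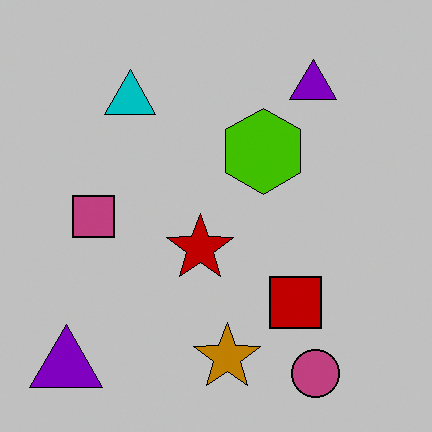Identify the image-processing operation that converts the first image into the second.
The transformation is: heavily posterized to just a handful of flat colors.

Each flat color has snapped to a coarser quantized level — most visibly, the near-white background has dropped to a flat grey.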